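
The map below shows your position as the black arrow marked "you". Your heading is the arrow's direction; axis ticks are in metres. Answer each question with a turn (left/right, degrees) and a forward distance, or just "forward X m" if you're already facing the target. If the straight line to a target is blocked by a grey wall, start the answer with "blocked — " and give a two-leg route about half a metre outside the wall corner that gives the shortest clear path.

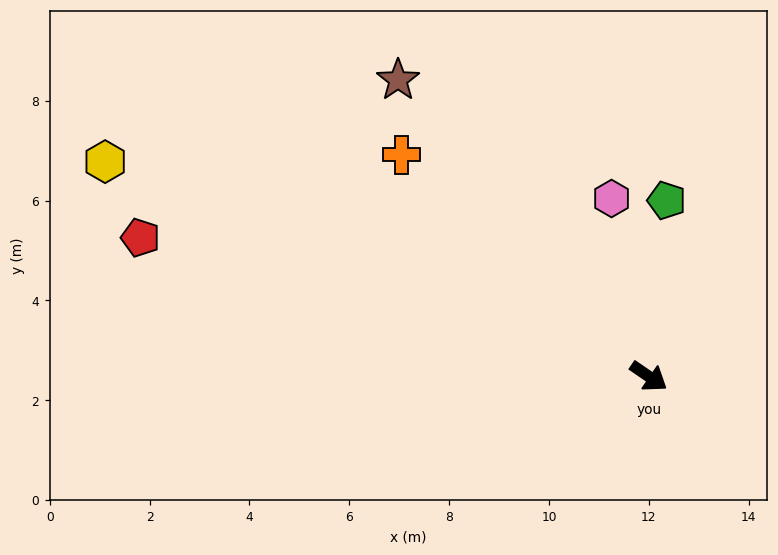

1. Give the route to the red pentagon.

turn right 161°, forward 10.6 m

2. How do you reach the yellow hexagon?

turn right 167°, forward 11.7 m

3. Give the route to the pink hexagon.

turn left 136°, forward 3.6 m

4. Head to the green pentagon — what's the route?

turn left 119°, forward 3.5 m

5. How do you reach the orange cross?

turn left 173°, forward 6.7 m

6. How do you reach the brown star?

turn left 165°, forward 7.8 m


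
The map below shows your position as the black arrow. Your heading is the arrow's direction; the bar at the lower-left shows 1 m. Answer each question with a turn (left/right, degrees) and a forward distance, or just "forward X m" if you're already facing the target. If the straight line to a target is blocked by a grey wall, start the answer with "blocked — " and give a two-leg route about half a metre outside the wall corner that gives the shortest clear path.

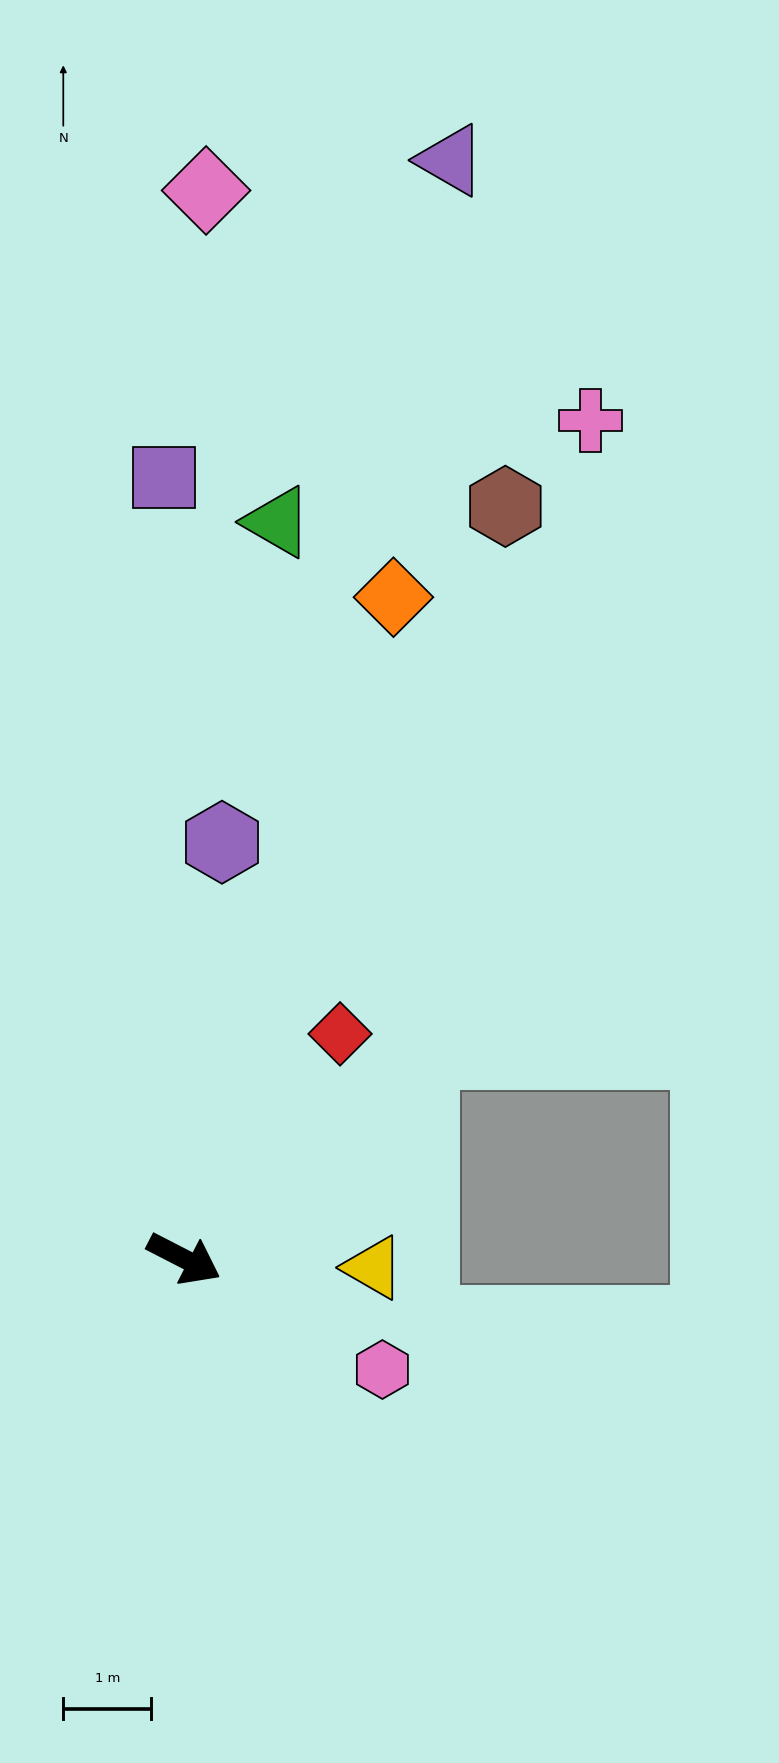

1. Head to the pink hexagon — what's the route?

forward 2.6 m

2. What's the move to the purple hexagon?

turn left 112°, forward 4.8 m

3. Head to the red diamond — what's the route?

turn left 82°, forward 3.1 m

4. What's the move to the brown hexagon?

turn left 94°, forward 9.3 m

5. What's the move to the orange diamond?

turn left 100°, forward 7.9 m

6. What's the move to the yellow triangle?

turn left 25°, forward 2.2 m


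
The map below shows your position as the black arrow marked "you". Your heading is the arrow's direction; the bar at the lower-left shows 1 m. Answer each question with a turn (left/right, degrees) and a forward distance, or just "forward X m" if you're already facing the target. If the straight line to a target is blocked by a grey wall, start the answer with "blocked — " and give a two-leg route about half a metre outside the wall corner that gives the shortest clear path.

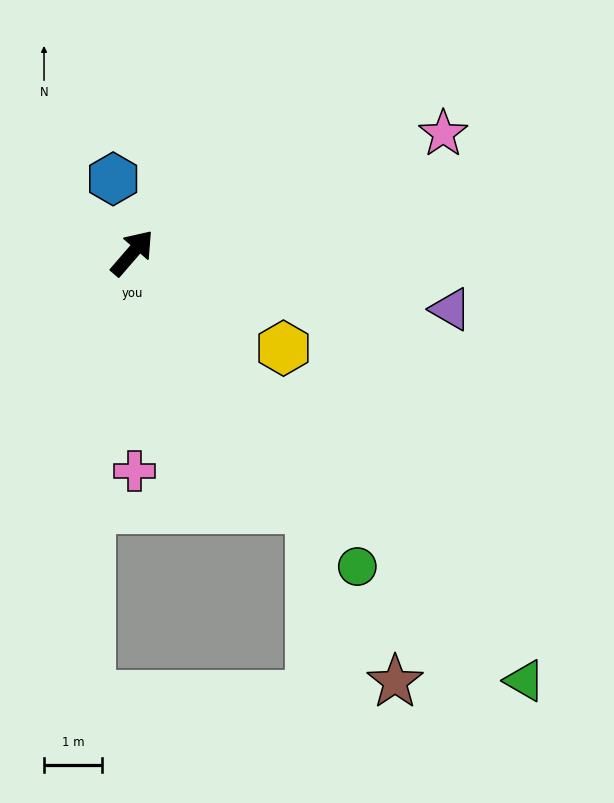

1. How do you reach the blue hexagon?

turn left 55°, forward 1.3 m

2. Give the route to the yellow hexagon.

turn right 81°, forward 3.1 m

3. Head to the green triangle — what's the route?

turn right 97°, forward 10.0 m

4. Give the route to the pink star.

turn right 28°, forward 5.7 m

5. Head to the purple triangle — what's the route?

turn right 59°, forward 5.6 m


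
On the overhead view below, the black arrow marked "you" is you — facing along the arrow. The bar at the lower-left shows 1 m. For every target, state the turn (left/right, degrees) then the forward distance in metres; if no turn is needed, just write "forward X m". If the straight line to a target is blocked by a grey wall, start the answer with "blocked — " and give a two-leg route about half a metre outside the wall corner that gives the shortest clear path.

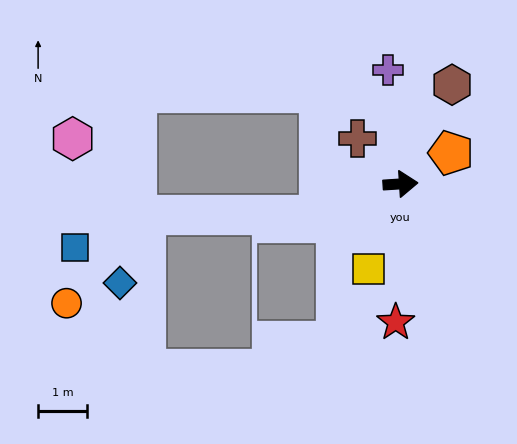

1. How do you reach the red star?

turn right 96°, forward 2.9 m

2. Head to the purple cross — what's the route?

turn left 92°, forward 2.4 m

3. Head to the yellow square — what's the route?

turn right 114°, forward 1.9 m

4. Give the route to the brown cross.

turn left 130°, forward 1.3 m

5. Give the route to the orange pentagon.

turn left 28°, forward 1.2 m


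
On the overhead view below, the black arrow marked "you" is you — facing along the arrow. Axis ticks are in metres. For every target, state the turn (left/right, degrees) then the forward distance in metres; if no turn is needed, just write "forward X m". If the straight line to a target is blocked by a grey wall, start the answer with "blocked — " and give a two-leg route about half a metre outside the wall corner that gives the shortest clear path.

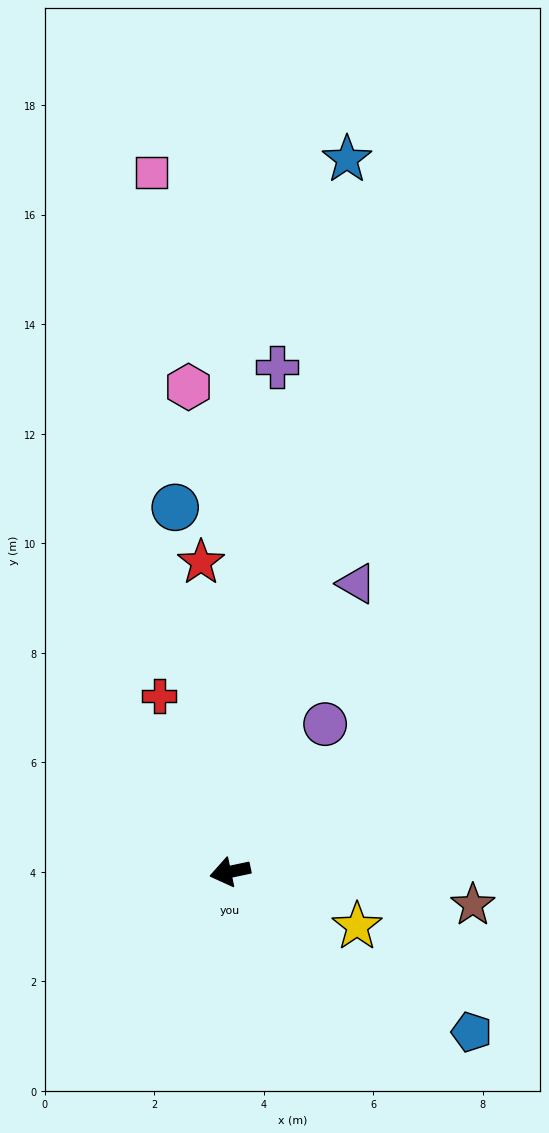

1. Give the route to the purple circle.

turn right 135°, forward 3.2 m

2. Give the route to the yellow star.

turn left 145°, forward 2.5 m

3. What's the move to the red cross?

turn right 80°, forward 3.5 m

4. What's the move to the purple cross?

turn right 107°, forward 9.3 m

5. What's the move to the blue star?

turn right 111°, forward 13.2 m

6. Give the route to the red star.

turn right 97°, forward 5.7 m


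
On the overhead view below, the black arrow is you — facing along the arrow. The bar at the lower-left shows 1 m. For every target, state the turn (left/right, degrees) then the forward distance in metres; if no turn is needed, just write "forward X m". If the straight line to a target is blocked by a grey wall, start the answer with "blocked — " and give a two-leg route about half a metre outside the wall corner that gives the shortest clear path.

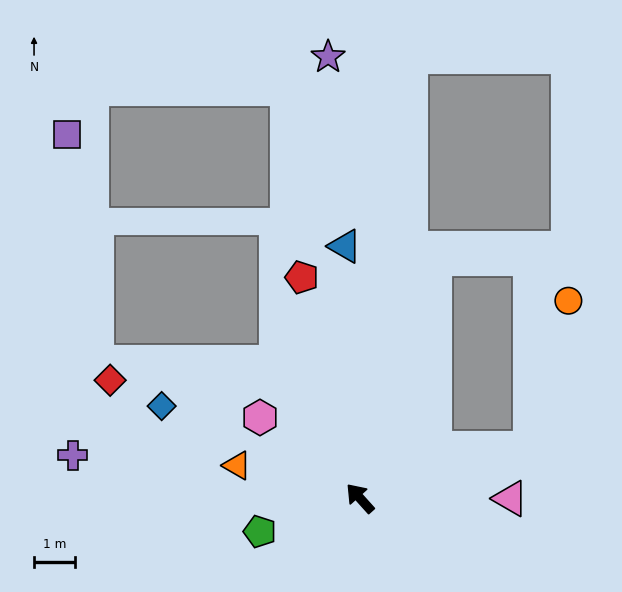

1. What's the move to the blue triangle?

turn right 39°, forward 6.2 m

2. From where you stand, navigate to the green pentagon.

turn left 67°, forward 2.6 m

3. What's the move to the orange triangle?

turn left 33°, forward 3.1 m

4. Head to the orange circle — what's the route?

blocked — turn right 116°, forward 4.4 m, then turn left 60°, forward 3.8 m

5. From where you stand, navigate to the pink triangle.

turn right 132°, forward 3.7 m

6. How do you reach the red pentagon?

turn right 27°, forward 5.6 m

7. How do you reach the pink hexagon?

turn left 9°, forward 3.2 m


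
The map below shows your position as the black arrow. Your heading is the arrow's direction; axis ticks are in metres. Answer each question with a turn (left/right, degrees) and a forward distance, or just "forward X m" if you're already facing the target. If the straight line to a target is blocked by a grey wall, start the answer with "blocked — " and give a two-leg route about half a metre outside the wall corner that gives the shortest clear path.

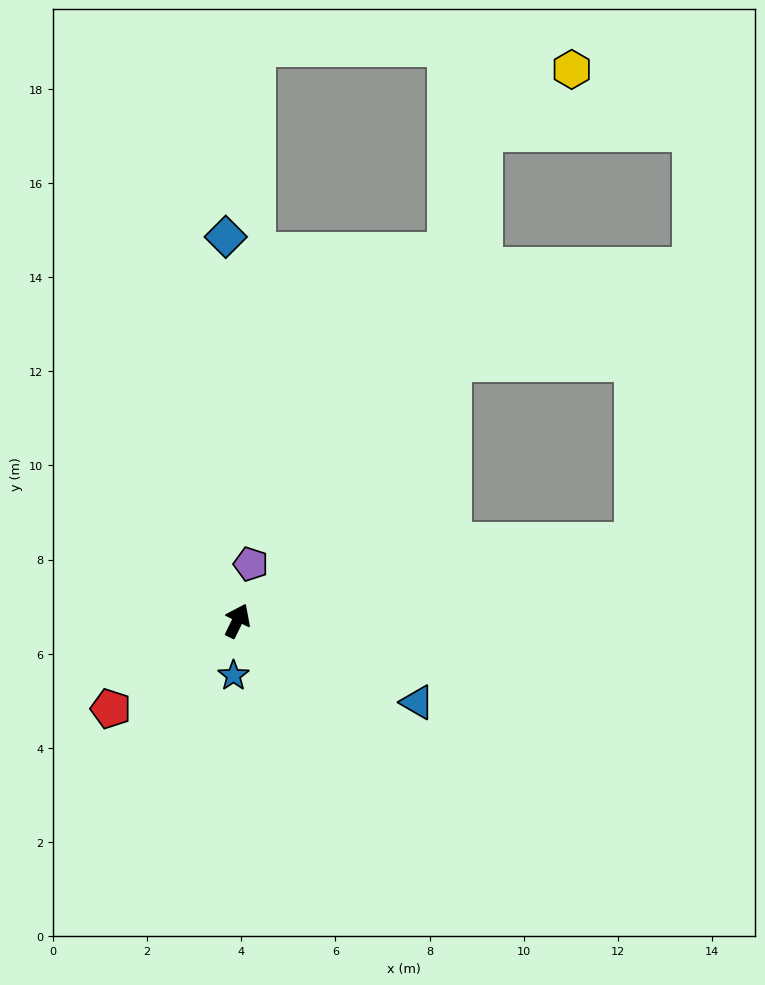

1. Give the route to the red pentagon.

turn left 151°, forward 3.3 m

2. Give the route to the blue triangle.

turn right 88°, forward 4.2 m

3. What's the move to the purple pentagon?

turn left 13°, forward 1.2 m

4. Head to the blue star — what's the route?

turn right 158°, forward 1.2 m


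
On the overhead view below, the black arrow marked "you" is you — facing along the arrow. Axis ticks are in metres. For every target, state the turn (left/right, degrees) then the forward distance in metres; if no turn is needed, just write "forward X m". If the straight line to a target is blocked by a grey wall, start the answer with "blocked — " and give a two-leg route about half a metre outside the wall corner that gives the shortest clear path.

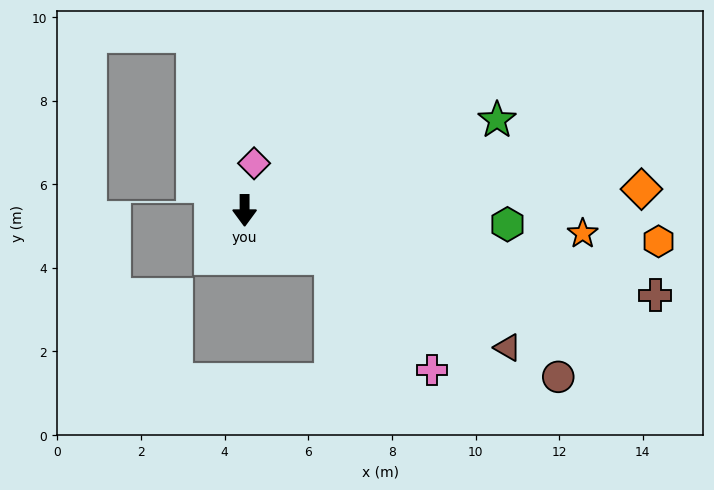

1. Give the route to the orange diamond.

turn left 93°, forward 9.5 m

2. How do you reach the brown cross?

turn left 78°, forward 10.0 m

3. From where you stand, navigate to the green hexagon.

turn left 87°, forward 6.3 m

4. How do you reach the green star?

turn left 110°, forward 6.4 m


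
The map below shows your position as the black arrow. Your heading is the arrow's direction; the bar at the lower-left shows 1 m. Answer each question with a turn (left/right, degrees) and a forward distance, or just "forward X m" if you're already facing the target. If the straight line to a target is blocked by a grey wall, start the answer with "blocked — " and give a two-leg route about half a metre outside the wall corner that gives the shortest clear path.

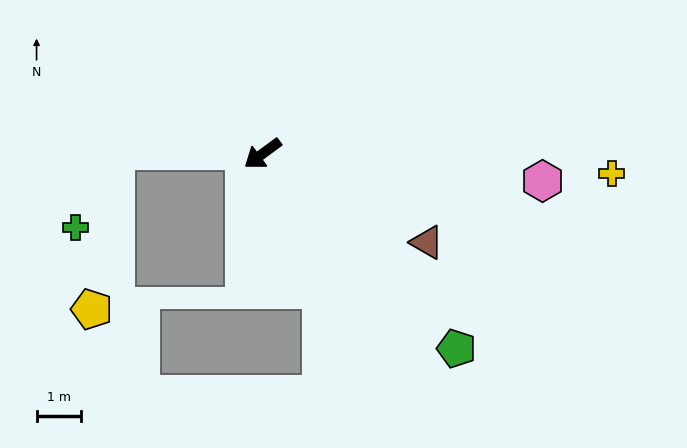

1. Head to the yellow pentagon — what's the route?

blocked — turn right 37°, forward 3.3 m, then turn left 82°, forward 3.6 m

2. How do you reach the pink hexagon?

turn left 138°, forward 6.4 m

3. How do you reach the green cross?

blocked — turn right 37°, forward 3.3 m, then turn left 62°, forward 1.9 m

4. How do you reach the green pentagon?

turn left 99°, forward 6.2 m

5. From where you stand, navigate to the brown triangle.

turn left 115°, forward 4.2 m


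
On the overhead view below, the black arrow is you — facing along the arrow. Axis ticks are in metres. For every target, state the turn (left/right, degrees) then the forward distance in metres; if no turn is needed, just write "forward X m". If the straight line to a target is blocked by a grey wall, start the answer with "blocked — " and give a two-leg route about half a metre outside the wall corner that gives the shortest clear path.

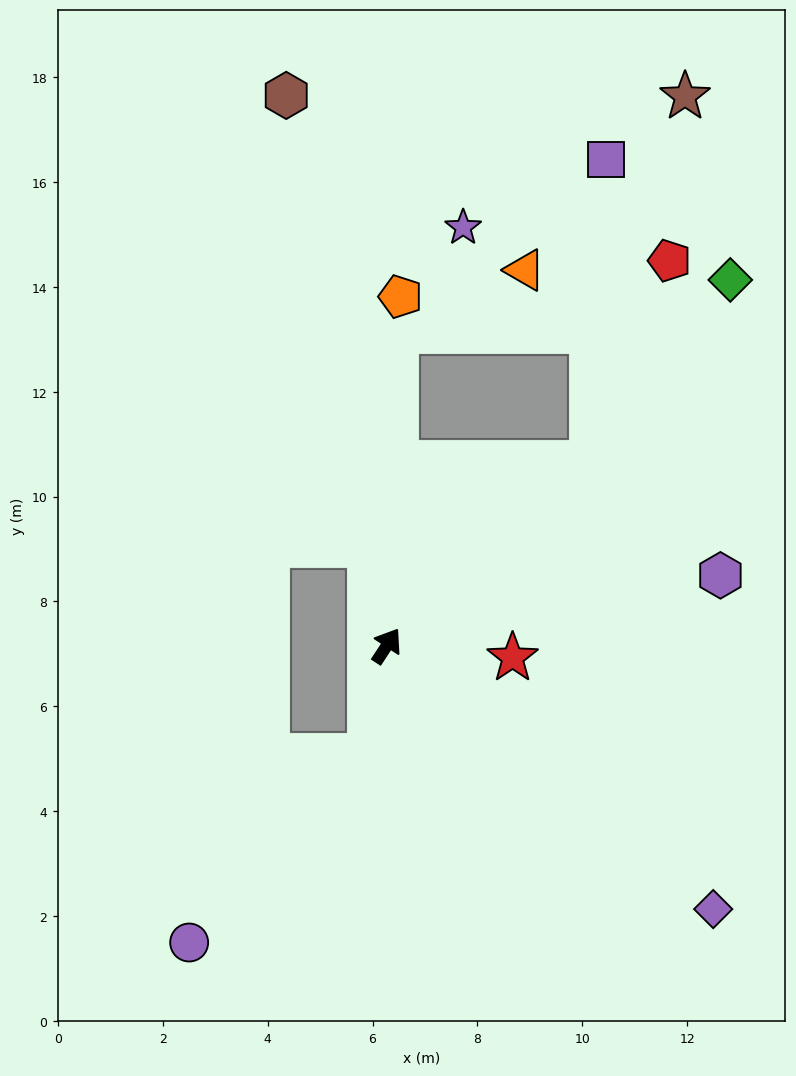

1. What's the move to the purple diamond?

turn right 96°, forward 8.0 m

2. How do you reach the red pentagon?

blocked — turn right 15°, forward 5.2 m, then turn left 27°, forward 4.1 m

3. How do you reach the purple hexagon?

turn right 45°, forward 6.5 m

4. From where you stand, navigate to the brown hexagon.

turn left 44°, forward 10.7 m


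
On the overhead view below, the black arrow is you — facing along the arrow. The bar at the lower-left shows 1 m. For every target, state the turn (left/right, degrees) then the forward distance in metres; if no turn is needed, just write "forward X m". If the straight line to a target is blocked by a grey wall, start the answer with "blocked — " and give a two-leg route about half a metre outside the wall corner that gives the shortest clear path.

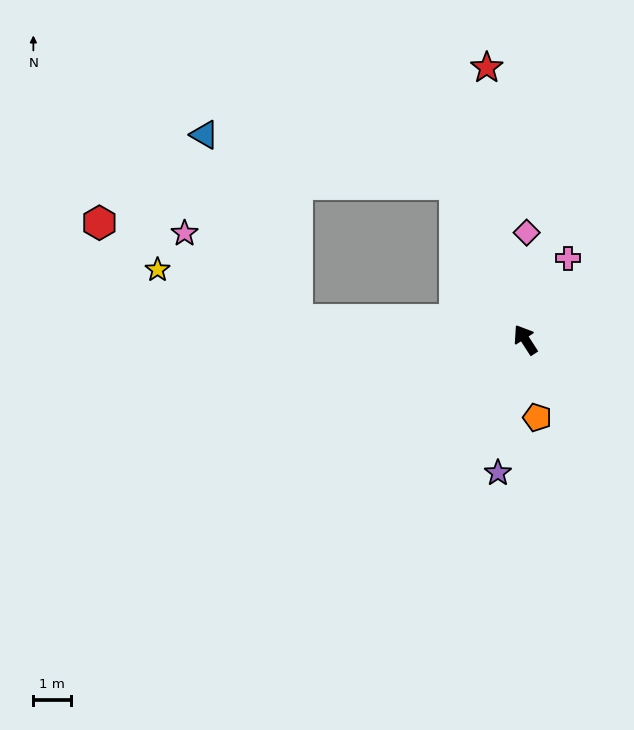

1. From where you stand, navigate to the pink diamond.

turn right 34°, forward 2.8 m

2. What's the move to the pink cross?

turn right 61°, forward 2.4 m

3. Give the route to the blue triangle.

blocked — turn right 8°, forward 4.5 m, then turn left 54°, forward 6.8 m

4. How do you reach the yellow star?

blocked — turn left 52°, forward 6.1 m, then turn right 15°, forward 3.9 m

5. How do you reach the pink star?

blocked — turn left 52°, forward 6.1 m, then turn right 33°, forward 3.8 m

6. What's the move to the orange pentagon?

turn left 156°, forward 2.1 m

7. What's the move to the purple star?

turn left 136°, forward 3.6 m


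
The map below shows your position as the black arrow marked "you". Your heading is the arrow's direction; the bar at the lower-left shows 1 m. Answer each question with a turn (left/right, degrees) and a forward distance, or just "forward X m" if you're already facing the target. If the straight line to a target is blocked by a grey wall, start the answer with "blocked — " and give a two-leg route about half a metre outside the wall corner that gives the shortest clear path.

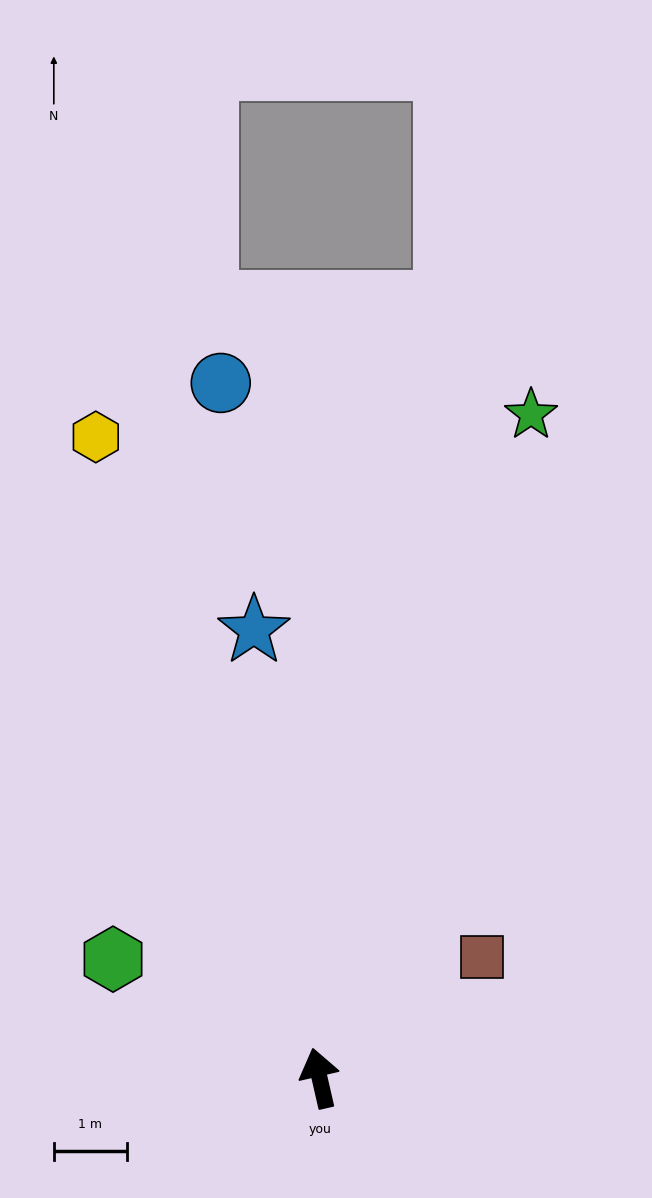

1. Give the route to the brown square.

turn right 66°, forward 2.8 m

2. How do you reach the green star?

turn right 31°, forward 9.5 m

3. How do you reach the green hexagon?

turn left 47°, forward 3.3 m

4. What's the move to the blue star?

turn right 5°, forward 6.2 m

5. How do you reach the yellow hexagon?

turn left 6°, forward 9.3 m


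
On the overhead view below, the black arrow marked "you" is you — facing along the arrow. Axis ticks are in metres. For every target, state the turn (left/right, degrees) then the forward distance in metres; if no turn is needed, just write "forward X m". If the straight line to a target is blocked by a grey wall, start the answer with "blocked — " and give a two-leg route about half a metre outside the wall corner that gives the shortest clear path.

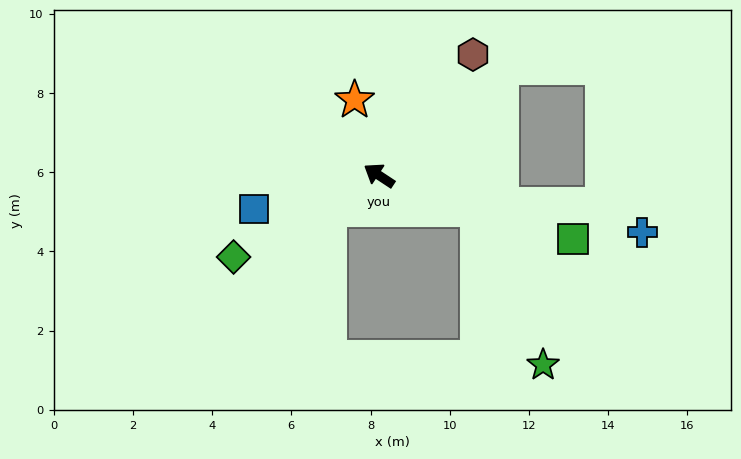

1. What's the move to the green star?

blocked — turn right 166°, forward 2.6 m, then turn right 47°, forward 4.3 m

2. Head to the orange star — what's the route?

turn right 39°, forward 2.0 m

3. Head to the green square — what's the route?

turn right 165°, forward 5.1 m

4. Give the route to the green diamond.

turn left 63°, forward 4.2 m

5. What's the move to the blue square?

turn left 48°, forward 3.3 m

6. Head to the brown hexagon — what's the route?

turn right 94°, forward 3.9 m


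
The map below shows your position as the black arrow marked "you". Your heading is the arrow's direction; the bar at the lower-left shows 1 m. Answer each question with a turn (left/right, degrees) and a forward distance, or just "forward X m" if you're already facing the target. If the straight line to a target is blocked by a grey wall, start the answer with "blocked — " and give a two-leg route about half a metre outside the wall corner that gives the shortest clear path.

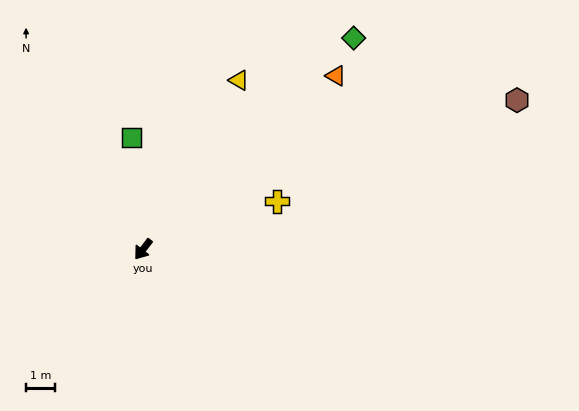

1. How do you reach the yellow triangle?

turn right 172°, forward 6.8 m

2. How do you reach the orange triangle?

turn left 170°, forward 9.1 m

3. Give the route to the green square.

turn right 136°, forward 3.9 m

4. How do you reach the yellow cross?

turn left 147°, forward 5.0 m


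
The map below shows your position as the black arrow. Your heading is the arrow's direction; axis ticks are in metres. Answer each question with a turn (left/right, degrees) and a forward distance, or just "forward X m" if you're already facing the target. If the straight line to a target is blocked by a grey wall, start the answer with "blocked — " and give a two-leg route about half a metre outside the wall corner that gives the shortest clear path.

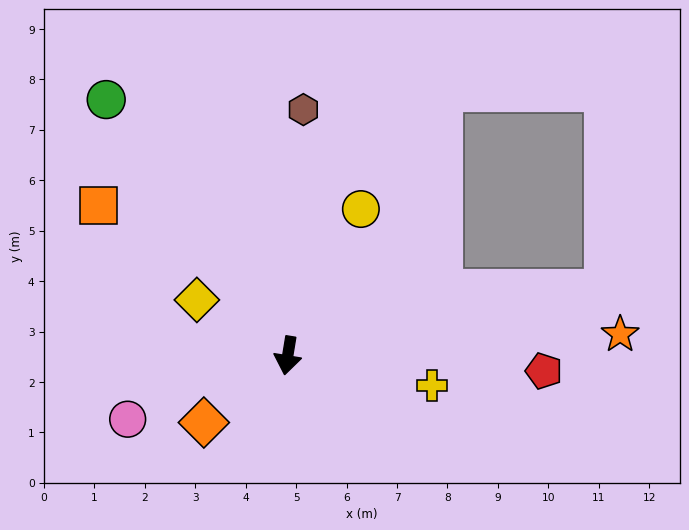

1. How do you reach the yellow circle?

turn left 163°, forward 3.2 m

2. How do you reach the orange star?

turn left 103°, forward 6.6 m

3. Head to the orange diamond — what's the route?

turn right 42°, forward 2.1 m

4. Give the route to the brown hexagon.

turn right 174°, forward 4.9 m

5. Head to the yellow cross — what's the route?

turn left 88°, forward 2.9 m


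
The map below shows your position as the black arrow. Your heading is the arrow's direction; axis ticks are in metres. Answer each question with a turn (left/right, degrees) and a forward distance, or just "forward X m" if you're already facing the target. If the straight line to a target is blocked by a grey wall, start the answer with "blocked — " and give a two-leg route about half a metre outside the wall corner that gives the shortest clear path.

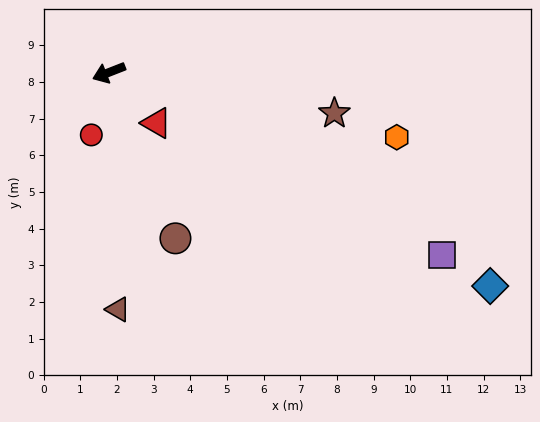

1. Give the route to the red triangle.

turn left 112°, forward 1.9 m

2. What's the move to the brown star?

turn left 148°, forward 6.3 m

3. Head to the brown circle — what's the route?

turn left 90°, forward 4.9 m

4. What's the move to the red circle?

turn left 53°, forward 1.8 m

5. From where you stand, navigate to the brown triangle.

turn left 71°, forward 6.5 m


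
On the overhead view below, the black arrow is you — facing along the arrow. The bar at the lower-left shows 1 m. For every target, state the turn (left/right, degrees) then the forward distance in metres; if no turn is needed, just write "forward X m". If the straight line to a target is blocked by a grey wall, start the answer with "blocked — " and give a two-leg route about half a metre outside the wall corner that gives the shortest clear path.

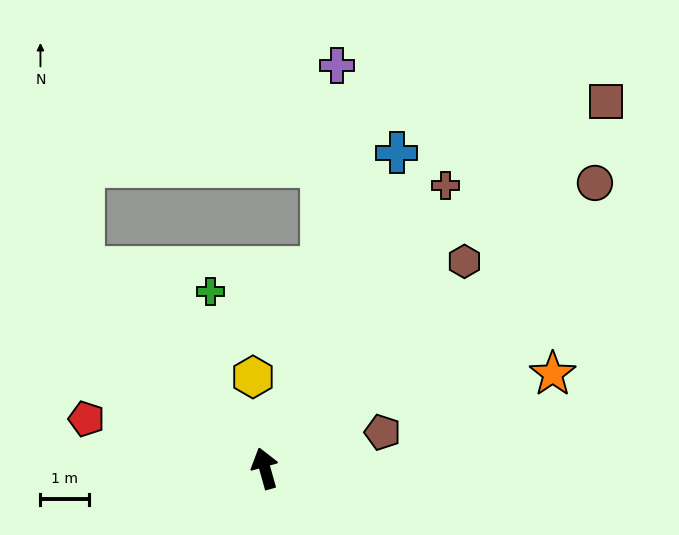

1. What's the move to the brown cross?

turn right 48°, forward 6.9 m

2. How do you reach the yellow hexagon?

turn right 8°, forward 1.9 m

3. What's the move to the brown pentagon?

turn right 89°, forward 2.5 m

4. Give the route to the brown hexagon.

turn right 60°, forward 5.9 m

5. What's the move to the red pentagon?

turn left 59°, forward 3.8 m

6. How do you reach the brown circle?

turn right 65°, forward 8.9 m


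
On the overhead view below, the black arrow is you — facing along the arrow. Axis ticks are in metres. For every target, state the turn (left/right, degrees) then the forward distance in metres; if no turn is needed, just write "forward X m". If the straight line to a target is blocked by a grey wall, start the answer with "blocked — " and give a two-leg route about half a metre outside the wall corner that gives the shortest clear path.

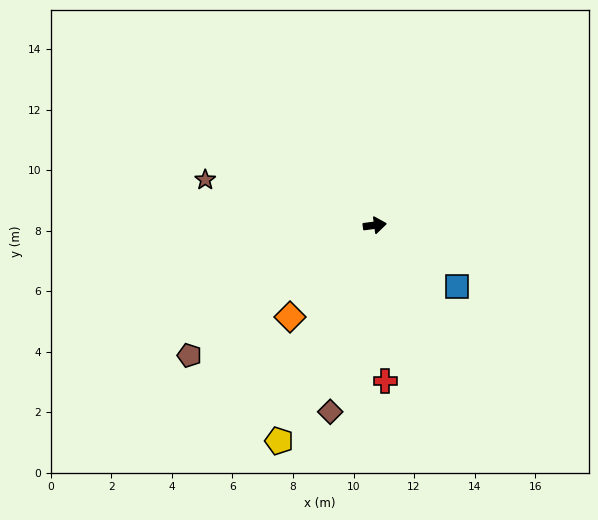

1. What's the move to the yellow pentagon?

turn right 121°, forward 7.8 m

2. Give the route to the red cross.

turn right 94°, forward 5.2 m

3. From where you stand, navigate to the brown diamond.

turn right 111°, forward 6.3 m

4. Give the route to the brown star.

turn left 157°, forward 5.8 m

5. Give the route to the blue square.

turn right 44°, forward 3.4 m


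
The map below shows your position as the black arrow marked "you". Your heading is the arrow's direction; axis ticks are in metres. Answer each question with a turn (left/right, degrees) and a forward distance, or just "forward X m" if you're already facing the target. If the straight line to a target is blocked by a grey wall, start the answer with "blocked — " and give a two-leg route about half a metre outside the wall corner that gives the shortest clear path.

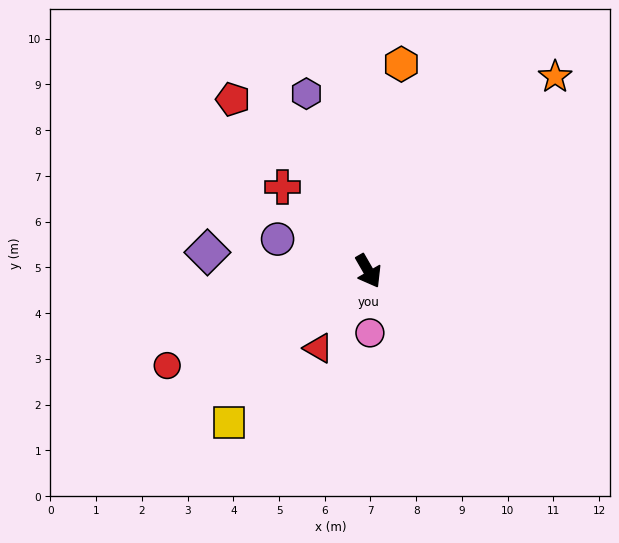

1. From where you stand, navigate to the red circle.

turn right 95°, forward 4.9 m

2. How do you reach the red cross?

turn right 164°, forward 2.6 m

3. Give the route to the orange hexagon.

turn left 141°, forward 4.6 m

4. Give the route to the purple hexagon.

turn left 169°, forward 4.1 m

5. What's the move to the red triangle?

turn right 63°, forward 2.0 m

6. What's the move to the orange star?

turn left 106°, forward 5.9 m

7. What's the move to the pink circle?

turn right 29°, forward 1.4 m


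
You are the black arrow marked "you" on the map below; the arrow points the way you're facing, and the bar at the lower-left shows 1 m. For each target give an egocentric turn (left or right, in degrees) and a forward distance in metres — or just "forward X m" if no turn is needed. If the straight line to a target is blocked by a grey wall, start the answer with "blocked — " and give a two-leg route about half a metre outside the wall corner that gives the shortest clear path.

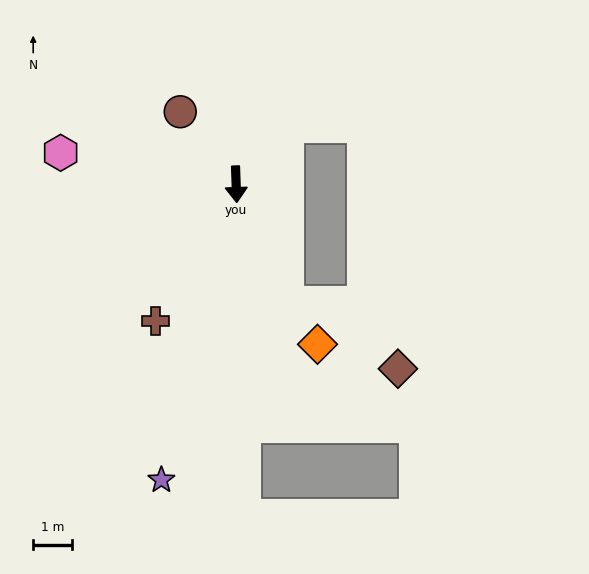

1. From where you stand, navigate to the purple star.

turn right 16°, forward 7.8 m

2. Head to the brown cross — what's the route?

turn right 33°, forward 4.0 m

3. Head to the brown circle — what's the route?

turn right 144°, forward 2.3 m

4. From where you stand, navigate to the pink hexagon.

turn right 102°, forward 4.5 m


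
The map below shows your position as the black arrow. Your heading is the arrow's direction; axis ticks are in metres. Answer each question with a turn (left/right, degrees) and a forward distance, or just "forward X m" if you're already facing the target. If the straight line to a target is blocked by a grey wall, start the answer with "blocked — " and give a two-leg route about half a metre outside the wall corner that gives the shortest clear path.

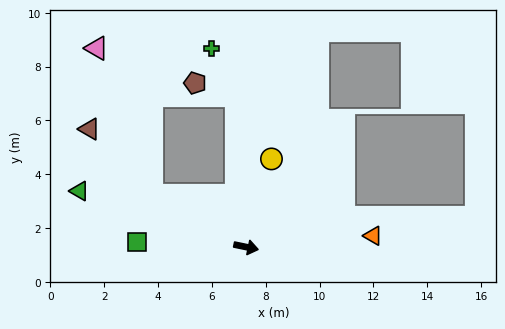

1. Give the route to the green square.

turn right 171°, forward 4.1 m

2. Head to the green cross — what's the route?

blocked — turn left 105°, forward 5.6 m, then turn left 24°, forward 2.0 m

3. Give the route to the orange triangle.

turn left 17°, forward 4.7 m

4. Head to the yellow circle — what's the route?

turn left 86°, forward 3.4 m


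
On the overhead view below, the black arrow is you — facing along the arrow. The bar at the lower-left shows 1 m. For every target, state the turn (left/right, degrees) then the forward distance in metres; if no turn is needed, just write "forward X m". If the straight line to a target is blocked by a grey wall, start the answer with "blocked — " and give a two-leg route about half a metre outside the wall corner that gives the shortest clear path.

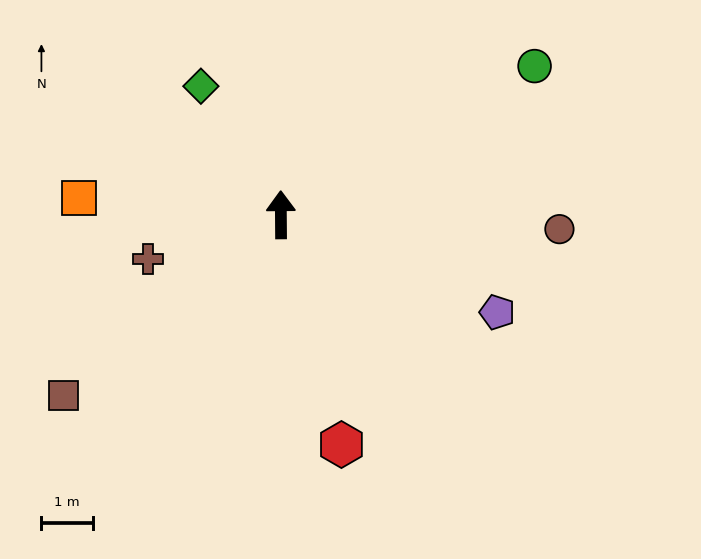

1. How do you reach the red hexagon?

turn right 166°, forward 4.6 m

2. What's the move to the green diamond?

turn left 31°, forward 3.0 m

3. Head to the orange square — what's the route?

turn left 85°, forward 3.9 m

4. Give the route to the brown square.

turn left 129°, forward 5.5 m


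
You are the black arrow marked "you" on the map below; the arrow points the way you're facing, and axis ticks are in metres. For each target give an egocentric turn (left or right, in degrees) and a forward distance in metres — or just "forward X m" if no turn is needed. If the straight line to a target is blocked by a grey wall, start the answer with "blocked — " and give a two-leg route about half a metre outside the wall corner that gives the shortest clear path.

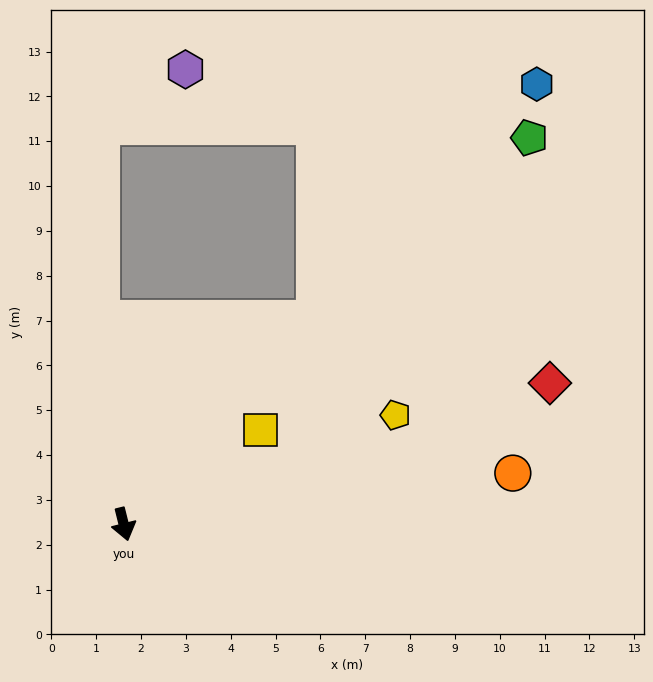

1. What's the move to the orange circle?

turn left 83°, forward 8.8 m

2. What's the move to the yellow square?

turn left 111°, forward 3.7 m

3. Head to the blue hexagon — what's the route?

turn left 123°, forward 13.5 m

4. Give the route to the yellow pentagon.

turn left 98°, forward 6.5 m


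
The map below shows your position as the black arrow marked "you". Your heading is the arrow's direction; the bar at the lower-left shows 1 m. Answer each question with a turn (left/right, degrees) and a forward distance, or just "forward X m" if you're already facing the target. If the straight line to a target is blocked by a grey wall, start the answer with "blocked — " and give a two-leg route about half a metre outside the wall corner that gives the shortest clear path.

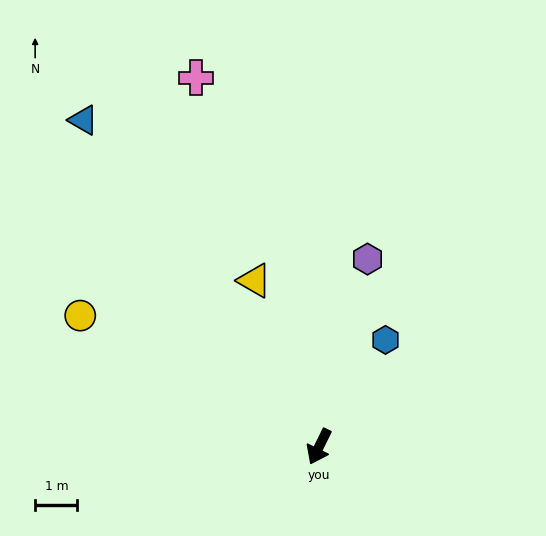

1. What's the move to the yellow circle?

turn right 93°, forward 6.4 m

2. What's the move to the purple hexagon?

turn right 168°, forward 4.6 m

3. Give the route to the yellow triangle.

turn right 133°, forward 4.2 m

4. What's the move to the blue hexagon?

turn left 174°, forward 3.0 m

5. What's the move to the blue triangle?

turn right 118°, forward 9.5 m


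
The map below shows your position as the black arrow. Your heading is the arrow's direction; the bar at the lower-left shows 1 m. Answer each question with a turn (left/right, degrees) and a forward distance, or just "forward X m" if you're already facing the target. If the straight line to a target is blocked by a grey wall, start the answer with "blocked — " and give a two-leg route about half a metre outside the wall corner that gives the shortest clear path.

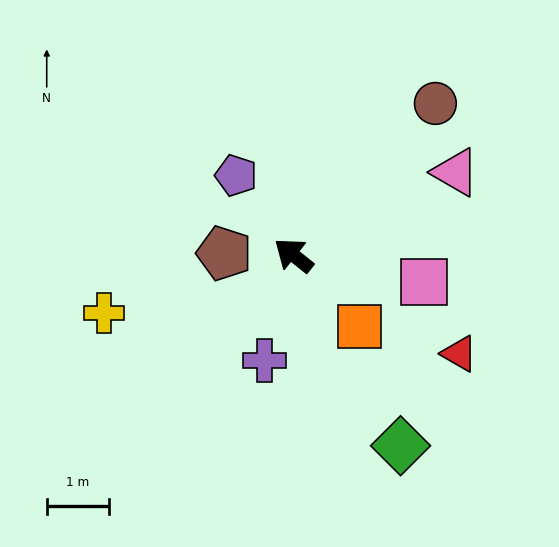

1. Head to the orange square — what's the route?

turn left 171°, forward 1.6 m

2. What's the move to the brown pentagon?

turn left 37°, forward 1.1 m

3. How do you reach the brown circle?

turn right 95°, forward 3.4 m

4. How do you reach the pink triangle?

turn right 114°, forward 2.9 m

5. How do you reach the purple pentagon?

turn right 16°, forward 1.6 m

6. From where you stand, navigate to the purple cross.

turn left 113°, forward 1.8 m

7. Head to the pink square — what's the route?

turn right 153°, forward 2.1 m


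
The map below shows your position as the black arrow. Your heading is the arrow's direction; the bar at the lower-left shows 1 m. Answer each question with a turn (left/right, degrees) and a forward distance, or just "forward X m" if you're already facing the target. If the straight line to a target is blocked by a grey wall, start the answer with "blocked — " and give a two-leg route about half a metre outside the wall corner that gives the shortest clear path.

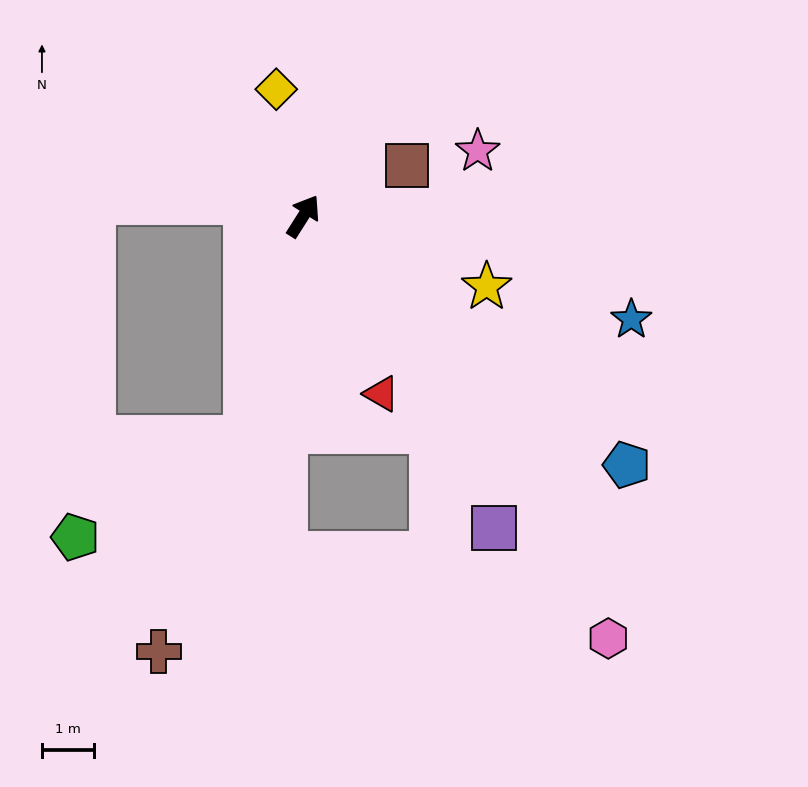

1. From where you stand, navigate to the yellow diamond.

turn left 44°, forward 2.5 m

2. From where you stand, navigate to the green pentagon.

blocked — turn right 162°, forward 4.4 m, then turn right 45°, forward 3.8 m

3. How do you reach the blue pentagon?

turn right 95°, forward 7.8 m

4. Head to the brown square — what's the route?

turn right 32°, forward 2.2 m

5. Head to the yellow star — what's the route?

turn right 79°, forward 3.8 m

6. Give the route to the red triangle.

turn right 124°, forward 3.7 m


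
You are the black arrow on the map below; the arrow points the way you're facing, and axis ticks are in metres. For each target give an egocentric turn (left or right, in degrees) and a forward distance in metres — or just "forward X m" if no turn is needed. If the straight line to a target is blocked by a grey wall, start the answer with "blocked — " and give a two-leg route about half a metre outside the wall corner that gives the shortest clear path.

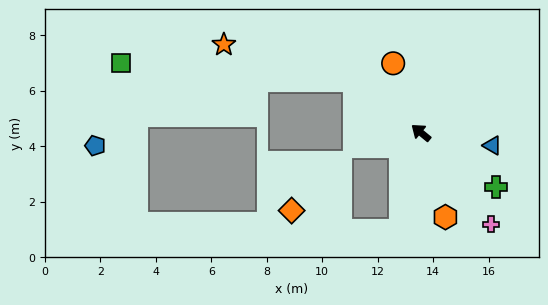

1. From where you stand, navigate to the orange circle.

turn right 29°, forward 2.7 m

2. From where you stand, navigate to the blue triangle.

turn right 151°, forward 2.6 m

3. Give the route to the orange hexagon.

turn left 146°, forward 3.2 m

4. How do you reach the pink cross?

turn left 167°, forward 4.2 m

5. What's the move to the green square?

blocked — forward 3.1 m, then turn left 35°, forward 8.4 m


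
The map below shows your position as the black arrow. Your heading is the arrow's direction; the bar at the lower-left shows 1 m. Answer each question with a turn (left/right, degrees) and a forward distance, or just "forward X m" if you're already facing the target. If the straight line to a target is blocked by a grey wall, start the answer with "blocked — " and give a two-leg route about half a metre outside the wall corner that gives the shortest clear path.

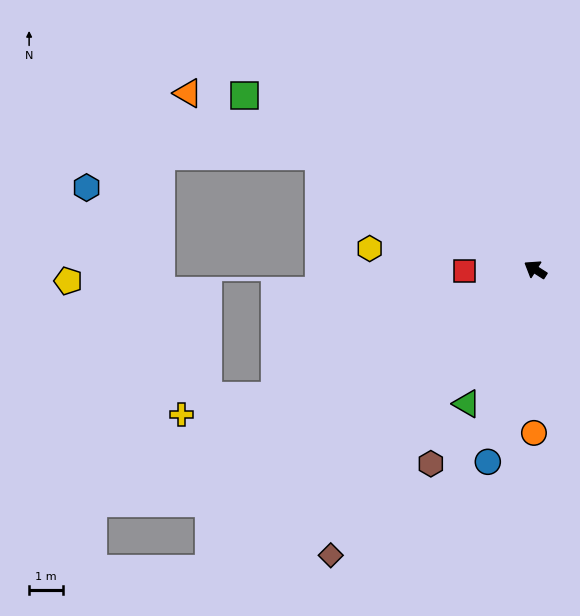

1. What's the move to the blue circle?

turn left 109°, forward 5.9 m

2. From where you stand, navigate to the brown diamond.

turn left 87°, forward 10.5 m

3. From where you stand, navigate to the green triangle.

turn left 95°, forward 4.5 m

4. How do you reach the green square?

forward 10.1 m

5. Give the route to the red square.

turn left 34°, forward 2.1 m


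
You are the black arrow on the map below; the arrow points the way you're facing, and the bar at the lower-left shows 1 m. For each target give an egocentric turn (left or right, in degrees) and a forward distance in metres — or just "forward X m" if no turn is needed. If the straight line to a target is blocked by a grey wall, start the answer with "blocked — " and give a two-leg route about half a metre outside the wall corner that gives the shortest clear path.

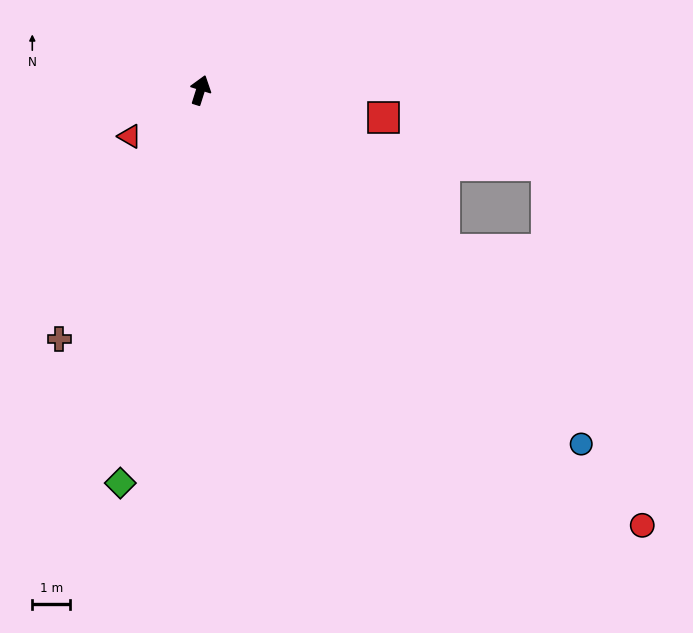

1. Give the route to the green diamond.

turn right 174°, forward 10.6 m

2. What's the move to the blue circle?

turn right 115°, forward 13.8 m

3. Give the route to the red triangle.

turn left 141°, forward 2.2 m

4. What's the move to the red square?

turn right 81°, forward 4.9 m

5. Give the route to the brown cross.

turn left 168°, forward 7.6 m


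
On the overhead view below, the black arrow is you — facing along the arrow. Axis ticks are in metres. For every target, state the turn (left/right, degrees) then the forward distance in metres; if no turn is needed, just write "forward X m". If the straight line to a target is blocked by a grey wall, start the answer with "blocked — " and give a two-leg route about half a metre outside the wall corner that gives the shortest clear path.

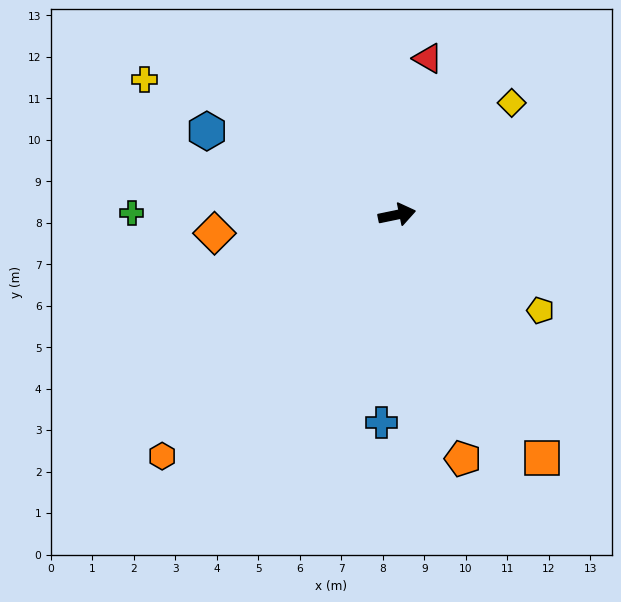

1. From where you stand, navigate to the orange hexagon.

turn right 146°, forward 8.1 m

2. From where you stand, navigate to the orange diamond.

turn left 174°, forward 4.4 m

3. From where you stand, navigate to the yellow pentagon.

turn right 45°, forward 4.2 m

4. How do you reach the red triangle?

turn left 67°, forward 3.8 m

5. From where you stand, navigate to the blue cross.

turn right 106°, forward 5.0 m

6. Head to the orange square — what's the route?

turn right 71°, forward 6.8 m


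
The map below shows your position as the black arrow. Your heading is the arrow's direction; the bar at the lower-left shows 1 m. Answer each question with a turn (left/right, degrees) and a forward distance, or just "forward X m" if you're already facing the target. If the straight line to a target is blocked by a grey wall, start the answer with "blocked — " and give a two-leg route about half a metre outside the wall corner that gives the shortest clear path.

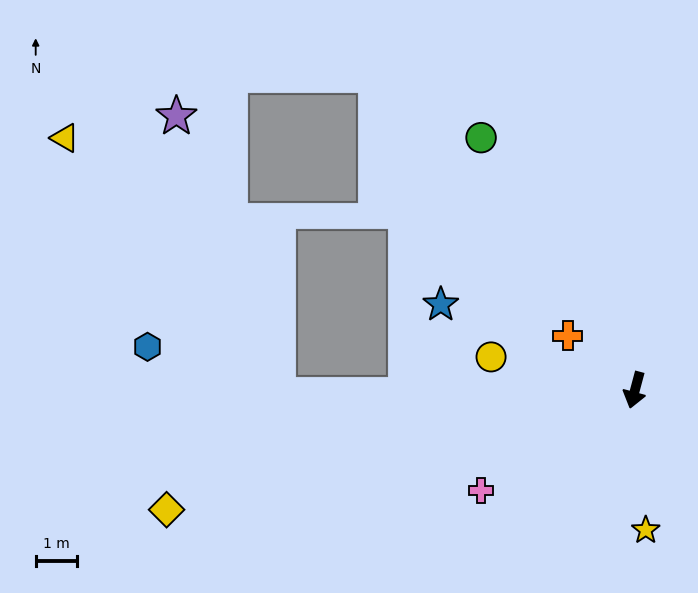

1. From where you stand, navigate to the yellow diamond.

turn right 61°, forward 11.8 m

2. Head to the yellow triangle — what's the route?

blocked — turn right 74°, forward 8.7 m, then turn right 51°, forward 8.1 m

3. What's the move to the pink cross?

turn right 42°, forward 4.5 m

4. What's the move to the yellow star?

turn left 19°, forward 3.4 m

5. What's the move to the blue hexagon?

blocked — turn right 74°, forward 8.7 m, then turn right 21°, forward 3.4 m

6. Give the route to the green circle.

turn right 134°, forward 7.2 m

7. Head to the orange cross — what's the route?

turn right 114°, forward 2.1 m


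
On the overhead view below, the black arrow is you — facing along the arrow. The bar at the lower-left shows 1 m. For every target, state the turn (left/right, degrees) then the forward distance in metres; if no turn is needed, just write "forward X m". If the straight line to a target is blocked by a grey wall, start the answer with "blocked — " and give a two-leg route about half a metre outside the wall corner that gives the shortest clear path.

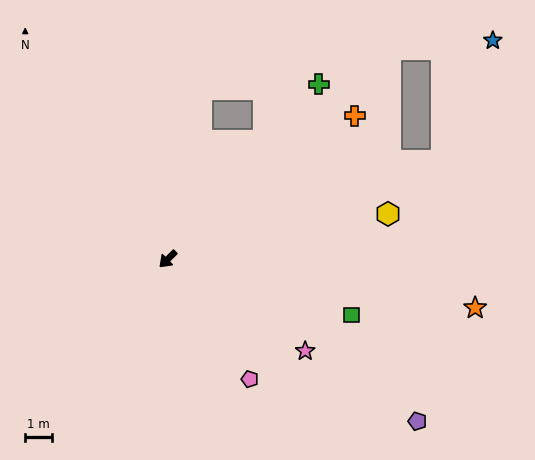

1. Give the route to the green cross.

turn right 175°, forward 8.8 m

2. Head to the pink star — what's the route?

turn left 102°, forward 6.3 m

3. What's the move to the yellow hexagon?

turn left 147°, forward 8.5 m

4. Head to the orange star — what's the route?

turn left 126°, forward 11.8 m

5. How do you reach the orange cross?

turn left 173°, forward 8.9 m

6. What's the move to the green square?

turn left 119°, forward 7.3 m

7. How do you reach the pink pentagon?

turn left 80°, forward 5.5 m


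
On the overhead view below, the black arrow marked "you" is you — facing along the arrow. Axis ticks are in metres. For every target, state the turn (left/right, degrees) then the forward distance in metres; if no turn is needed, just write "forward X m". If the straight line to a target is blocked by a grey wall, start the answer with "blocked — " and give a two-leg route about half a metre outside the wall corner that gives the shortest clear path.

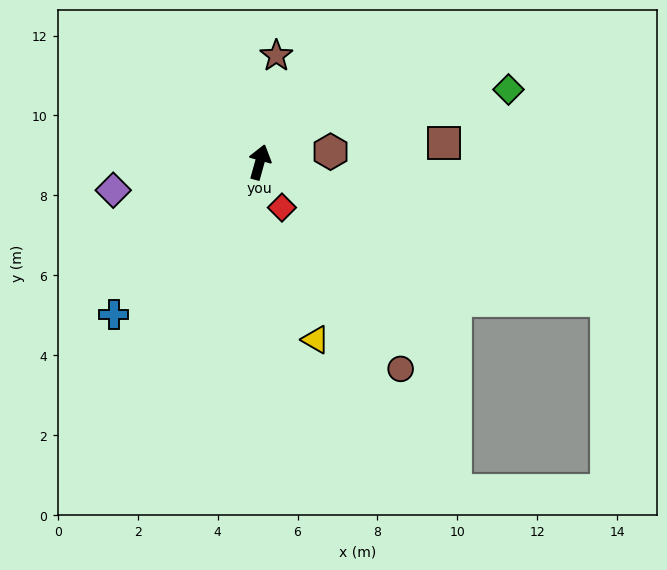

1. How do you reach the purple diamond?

turn left 116°, forward 3.7 m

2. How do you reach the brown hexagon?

turn right 66°, forward 1.8 m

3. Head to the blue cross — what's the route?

turn left 152°, forward 5.3 m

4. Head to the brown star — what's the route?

turn left 7°, forward 2.7 m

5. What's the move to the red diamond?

turn right 138°, forward 1.3 m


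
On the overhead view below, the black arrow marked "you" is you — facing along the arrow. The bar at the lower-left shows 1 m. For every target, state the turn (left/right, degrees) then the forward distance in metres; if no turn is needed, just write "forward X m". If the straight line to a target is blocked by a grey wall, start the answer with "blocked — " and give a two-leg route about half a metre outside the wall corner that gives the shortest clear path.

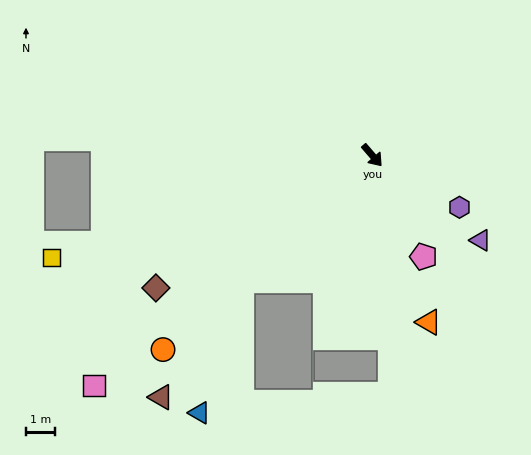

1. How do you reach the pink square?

turn right 91°, forward 12.6 m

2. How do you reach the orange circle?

turn right 88°, forward 10.0 m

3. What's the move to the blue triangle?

blocked — turn right 87°, forward 6.3 m, then turn left 28°, forward 4.8 m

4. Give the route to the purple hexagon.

turn left 18°, forward 3.5 m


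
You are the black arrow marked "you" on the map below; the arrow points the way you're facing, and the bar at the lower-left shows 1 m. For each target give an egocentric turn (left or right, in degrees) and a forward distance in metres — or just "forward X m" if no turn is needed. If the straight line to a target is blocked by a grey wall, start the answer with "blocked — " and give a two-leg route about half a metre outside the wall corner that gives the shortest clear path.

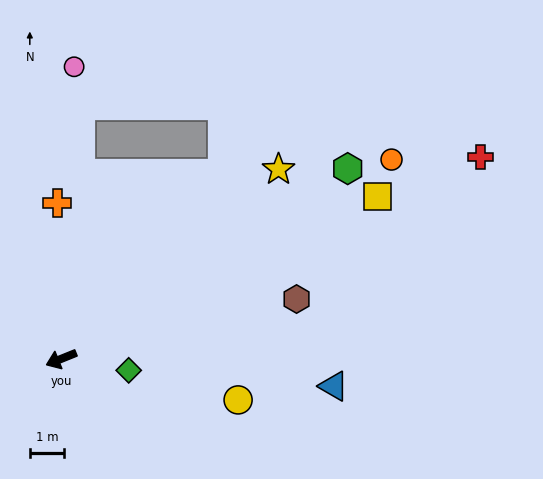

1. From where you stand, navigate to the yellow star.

turn right 161°, forward 8.4 m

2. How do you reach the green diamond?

turn left 148°, forward 2.0 m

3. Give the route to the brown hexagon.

turn left 172°, forward 7.1 m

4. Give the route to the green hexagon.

turn right 168°, forward 10.1 m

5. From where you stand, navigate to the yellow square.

turn right 175°, forward 10.4 m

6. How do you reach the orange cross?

turn right 111°, forward 4.6 m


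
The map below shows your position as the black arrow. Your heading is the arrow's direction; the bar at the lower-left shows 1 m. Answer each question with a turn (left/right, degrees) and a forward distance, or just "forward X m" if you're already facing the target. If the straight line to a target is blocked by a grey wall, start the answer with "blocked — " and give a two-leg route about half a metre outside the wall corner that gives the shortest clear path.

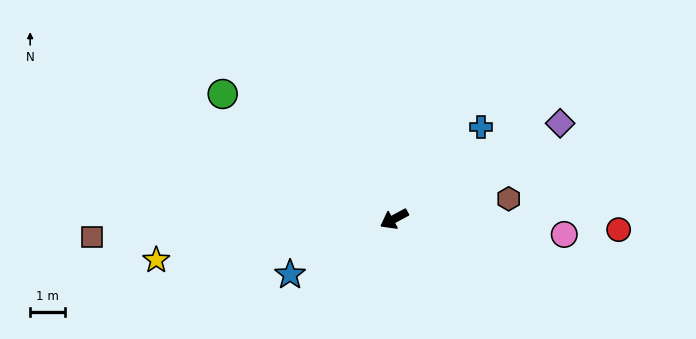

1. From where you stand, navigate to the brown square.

turn right 25°, forward 8.8 m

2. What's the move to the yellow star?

turn right 19°, forward 7.0 m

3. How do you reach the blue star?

forward 3.4 m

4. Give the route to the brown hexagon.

turn left 162°, forward 3.4 m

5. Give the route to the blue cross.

turn right 162°, forward 3.7 m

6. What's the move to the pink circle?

turn left 146°, forward 5.0 m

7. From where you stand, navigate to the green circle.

turn right 64°, forward 6.2 m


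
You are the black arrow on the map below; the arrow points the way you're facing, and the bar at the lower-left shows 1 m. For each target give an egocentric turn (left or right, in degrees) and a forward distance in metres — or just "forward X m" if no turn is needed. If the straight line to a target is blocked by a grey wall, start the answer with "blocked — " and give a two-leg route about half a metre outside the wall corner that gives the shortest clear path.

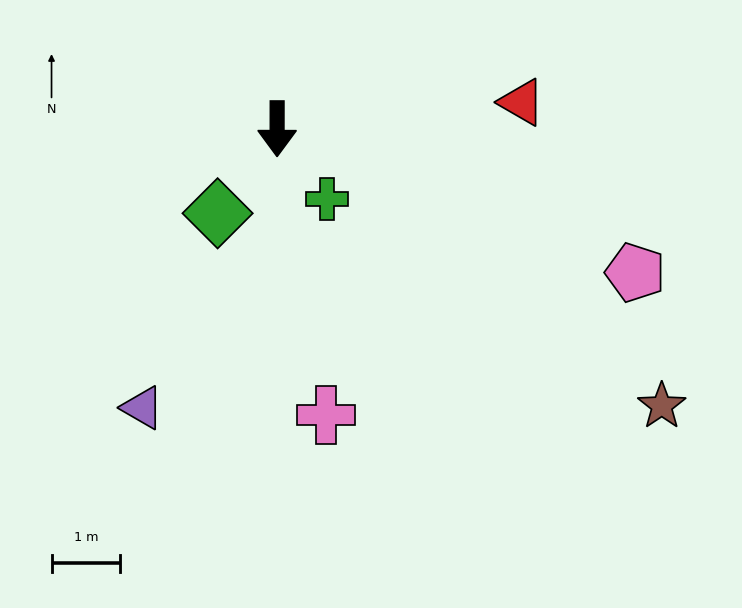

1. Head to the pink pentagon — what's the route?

turn left 68°, forward 5.6 m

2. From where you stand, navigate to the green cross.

turn left 35°, forward 1.3 m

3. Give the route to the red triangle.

turn left 96°, forward 3.6 m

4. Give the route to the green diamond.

turn right 35°, forward 1.5 m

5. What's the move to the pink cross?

turn left 10°, forward 4.2 m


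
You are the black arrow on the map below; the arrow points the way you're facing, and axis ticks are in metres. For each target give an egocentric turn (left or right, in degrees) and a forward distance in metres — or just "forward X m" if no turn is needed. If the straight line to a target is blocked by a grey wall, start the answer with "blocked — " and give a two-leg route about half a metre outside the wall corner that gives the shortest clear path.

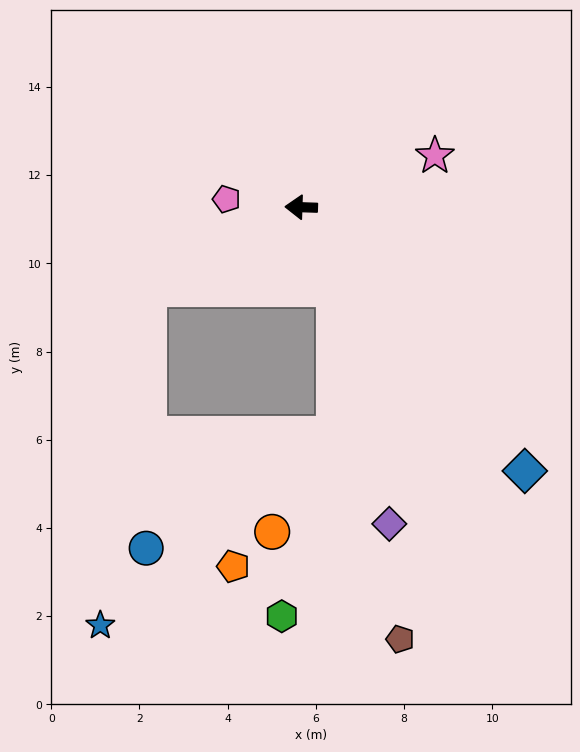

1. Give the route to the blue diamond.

turn left 132°, forward 7.8 m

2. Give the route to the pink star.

turn right 157°, forward 3.2 m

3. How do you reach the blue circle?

blocked — turn left 30°, forward 3.9 m, then turn left 61°, forward 5.9 m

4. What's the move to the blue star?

blocked — turn left 30°, forward 3.9 m, then turn left 54°, forward 7.7 m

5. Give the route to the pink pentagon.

turn right 4°, forward 1.7 m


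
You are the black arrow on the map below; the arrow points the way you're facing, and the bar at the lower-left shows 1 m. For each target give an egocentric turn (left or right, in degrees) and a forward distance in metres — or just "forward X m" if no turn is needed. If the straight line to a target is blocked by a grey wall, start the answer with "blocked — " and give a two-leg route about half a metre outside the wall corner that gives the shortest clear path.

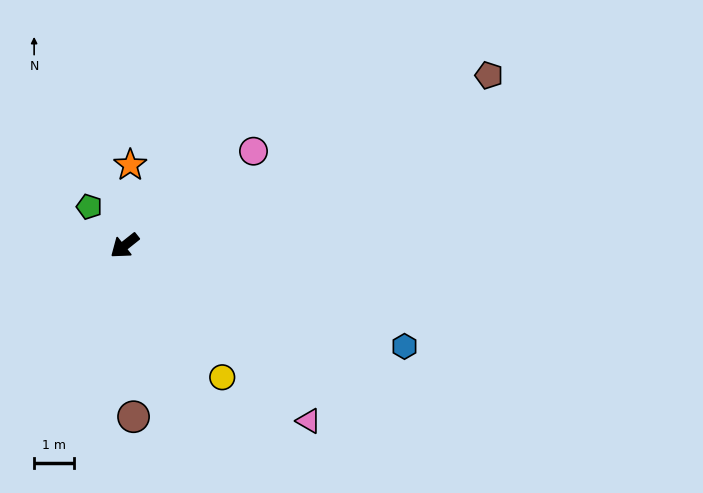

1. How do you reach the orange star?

turn right 133°, forward 2.0 m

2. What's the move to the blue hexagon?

turn left 122°, forward 7.4 m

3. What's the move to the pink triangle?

turn left 98°, forward 6.3 m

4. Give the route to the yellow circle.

turn left 88°, forward 4.1 m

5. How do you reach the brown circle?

turn left 55°, forward 4.3 m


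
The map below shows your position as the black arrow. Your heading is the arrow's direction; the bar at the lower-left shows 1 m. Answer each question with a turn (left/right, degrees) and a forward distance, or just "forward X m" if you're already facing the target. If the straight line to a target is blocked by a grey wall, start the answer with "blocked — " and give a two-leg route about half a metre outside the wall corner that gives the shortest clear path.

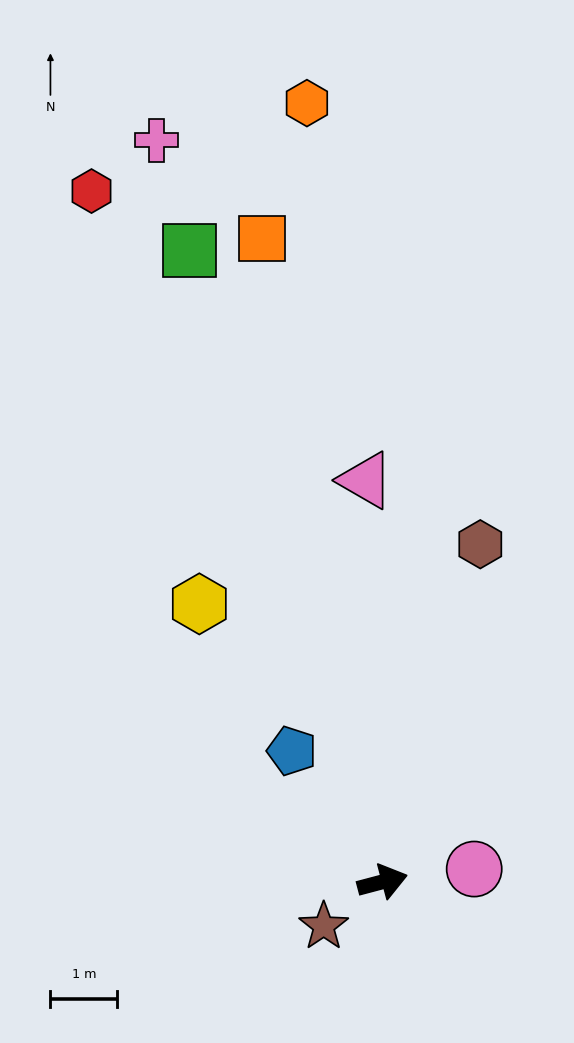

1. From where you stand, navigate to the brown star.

turn right 158°, forward 1.1 m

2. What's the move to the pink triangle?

turn left 78°, forward 6.0 m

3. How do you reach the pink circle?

turn right 7°, forward 1.4 m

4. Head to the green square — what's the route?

turn left 92°, forward 9.9 m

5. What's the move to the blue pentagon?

turn left 110°, forward 2.4 m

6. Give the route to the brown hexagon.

turn left 59°, forward 5.2 m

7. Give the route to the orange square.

turn left 86°, forward 9.8 m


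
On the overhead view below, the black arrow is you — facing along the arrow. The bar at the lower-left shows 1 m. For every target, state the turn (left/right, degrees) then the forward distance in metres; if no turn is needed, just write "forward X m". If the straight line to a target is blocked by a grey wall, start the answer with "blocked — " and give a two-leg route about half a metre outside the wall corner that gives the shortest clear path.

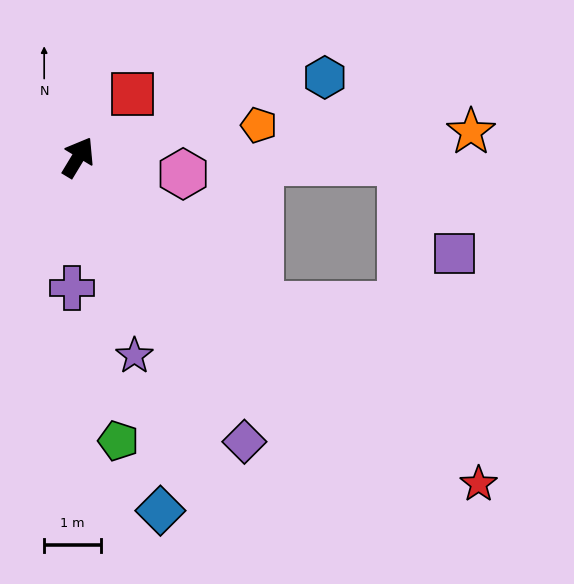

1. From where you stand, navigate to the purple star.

turn right 133°, forward 3.6 m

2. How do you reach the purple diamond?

turn right 119°, forward 5.8 m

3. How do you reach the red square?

turn right 9°, forward 1.5 m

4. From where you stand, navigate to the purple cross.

turn right 152°, forward 2.3 m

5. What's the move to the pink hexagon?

turn right 68°, forward 1.9 m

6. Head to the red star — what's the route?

turn right 98°, forward 9.1 m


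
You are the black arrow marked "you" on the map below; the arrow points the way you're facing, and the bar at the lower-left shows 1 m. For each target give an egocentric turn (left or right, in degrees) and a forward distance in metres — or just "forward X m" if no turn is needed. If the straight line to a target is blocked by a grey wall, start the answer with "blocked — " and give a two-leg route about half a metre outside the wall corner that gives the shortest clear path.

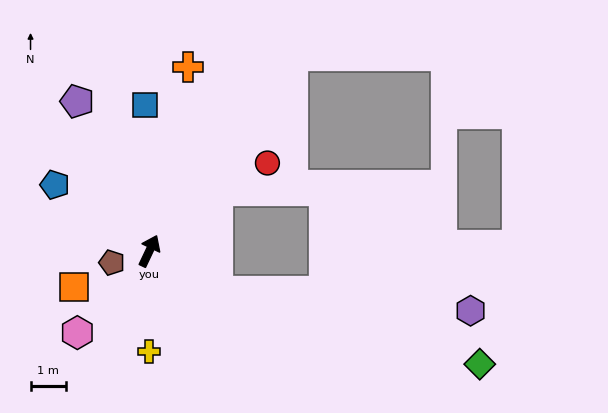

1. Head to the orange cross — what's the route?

turn left 13°, forward 5.3 m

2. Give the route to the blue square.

turn left 27°, forward 4.1 m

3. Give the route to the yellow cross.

turn right 155°, forward 2.8 m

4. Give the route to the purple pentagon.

turn left 51°, forward 4.6 m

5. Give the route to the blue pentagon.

turn left 80°, forward 3.2 m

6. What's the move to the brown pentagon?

turn left 133°, forward 1.1 m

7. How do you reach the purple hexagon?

blocked — turn right 95°, forward 2.2 m, then turn left 26°, forward 7.1 m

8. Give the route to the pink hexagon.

turn left 164°, forward 3.1 m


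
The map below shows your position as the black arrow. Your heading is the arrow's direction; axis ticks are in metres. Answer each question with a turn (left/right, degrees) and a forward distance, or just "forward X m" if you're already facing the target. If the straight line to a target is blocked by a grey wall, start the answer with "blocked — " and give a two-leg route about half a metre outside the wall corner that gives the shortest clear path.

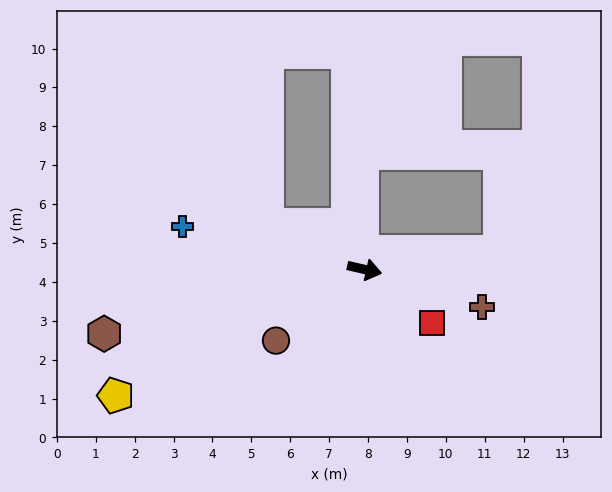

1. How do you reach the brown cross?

turn right 5°, forward 3.2 m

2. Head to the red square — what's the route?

turn right 26°, forward 2.2 m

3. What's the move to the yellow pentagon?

turn right 140°, forward 7.2 m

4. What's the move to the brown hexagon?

turn right 153°, forward 6.9 m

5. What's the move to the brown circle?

turn right 128°, forward 2.9 m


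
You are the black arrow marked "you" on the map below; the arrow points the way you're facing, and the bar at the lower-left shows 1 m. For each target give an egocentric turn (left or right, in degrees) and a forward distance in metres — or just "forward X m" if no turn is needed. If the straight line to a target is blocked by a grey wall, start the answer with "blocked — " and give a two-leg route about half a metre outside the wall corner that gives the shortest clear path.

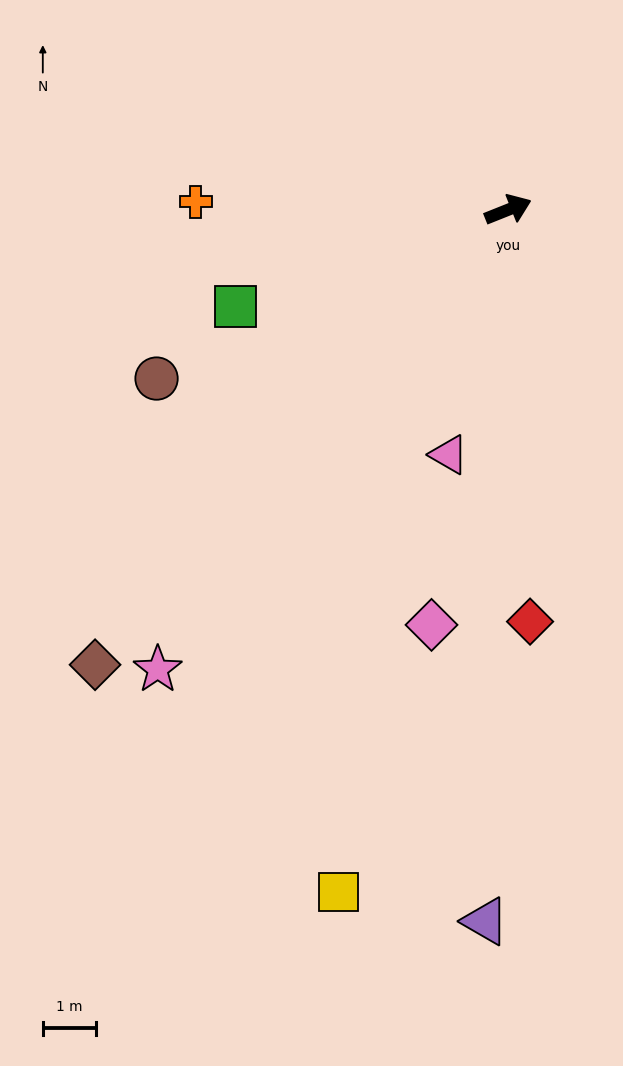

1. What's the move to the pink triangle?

turn right 125°, forward 4.8 m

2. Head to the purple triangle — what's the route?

turn right 114°, forward 13.4 m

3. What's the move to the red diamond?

turn right 109°, forward 7.8 m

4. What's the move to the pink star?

turn right 149°, forward 10.9 m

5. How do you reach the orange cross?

turn left 157°, forward 5.9 m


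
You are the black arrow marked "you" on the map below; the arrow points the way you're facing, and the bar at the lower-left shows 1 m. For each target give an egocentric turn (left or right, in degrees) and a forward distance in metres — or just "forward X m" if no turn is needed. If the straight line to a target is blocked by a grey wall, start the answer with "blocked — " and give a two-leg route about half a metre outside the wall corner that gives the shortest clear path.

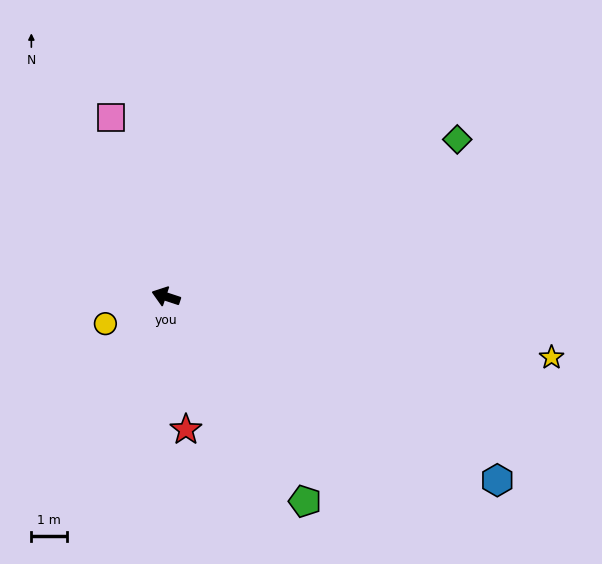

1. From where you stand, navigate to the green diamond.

turn right 133°, forward 9.3 m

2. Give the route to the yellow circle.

turn left 42°, forward 1.9 m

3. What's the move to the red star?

turn left 117°, forward 3.8 m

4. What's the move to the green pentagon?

turn left 142°, forward 6.9 m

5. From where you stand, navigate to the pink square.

turn right 55°, forward 5.2 m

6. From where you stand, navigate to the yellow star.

turn right 171°, forward 10.9 m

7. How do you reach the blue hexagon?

turn left 169°, forward 10.6 m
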